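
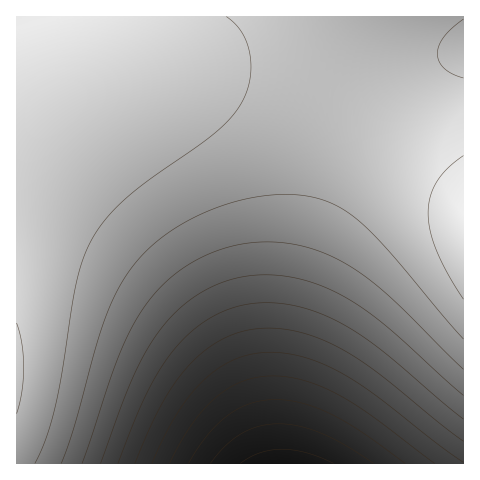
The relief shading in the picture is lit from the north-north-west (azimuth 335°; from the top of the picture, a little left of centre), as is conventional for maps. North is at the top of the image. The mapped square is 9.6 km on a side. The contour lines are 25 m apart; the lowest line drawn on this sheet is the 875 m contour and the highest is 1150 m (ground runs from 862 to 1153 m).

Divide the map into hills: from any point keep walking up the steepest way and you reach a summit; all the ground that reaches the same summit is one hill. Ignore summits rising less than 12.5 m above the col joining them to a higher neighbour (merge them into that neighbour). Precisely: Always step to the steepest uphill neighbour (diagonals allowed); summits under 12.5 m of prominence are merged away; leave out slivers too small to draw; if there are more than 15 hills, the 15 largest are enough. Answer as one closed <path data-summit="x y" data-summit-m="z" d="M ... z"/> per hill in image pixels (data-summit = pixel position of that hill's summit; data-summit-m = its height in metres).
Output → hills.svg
<path data-summit="17 372" data-summit-m="1153" d="M463 16l-447 1 1 447 265-1 0-63 7-57 16-72 25-71 28-57 18-30 16-18 29-25 43-18z"/><path data-summit="463 234" data-summit-m="1142" d="M463 52l-21 7-21 11-29 25-27 36-32 61-22 59-20 79-9 70-1 61 2 3 181-1z"/>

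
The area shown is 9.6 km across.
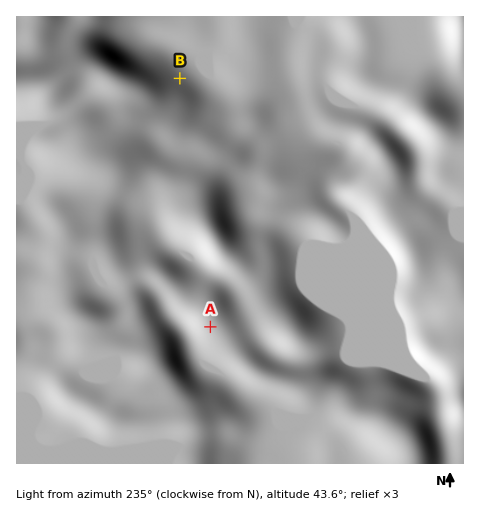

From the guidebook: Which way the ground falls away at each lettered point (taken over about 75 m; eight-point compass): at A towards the S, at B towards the NE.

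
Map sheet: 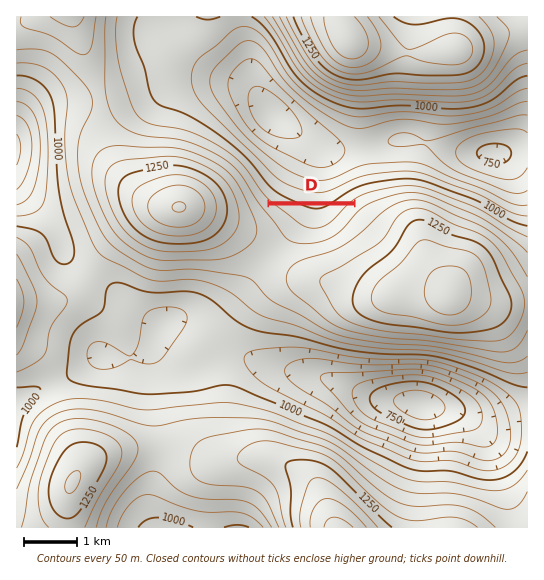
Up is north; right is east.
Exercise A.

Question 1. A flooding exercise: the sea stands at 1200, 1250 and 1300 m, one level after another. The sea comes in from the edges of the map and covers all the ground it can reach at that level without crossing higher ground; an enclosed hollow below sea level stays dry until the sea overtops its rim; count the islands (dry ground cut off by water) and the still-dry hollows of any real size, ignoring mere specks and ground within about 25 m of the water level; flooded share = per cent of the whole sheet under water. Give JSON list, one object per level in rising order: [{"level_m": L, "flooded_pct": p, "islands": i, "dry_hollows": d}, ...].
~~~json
[{"level_m": 1200, "flooded_pct": 79, "islands": 2, "dry_hollows": 0}, {"level_m": 1250, "flooded_pct": 86, "islands": 3, "dry_hollows": 0}, {"level_m": 1300, "flooded_pct": 92, "islands": 2, "dry_hollows": 0}]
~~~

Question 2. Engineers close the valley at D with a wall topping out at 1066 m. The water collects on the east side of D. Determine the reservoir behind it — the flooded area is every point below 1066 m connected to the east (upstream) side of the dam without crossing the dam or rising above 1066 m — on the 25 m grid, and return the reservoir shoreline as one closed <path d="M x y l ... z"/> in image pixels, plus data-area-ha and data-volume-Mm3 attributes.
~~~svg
<path d="M350 205l-79 0 0 1 2 2 1 0 8 8 1 0 12 12 2 0 2 3 3 1 3 0 1 1 13 0 14-6 15-17 0-1 3-3-1-1z" data-area-ha="51" data-volume-Mm3="15.03"/>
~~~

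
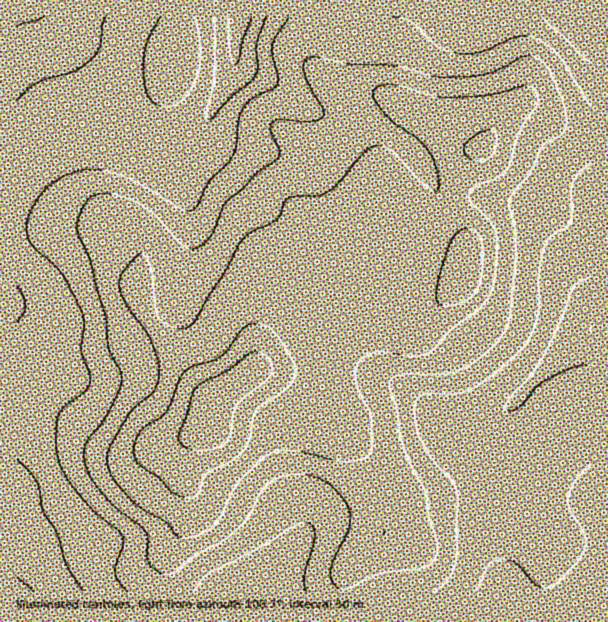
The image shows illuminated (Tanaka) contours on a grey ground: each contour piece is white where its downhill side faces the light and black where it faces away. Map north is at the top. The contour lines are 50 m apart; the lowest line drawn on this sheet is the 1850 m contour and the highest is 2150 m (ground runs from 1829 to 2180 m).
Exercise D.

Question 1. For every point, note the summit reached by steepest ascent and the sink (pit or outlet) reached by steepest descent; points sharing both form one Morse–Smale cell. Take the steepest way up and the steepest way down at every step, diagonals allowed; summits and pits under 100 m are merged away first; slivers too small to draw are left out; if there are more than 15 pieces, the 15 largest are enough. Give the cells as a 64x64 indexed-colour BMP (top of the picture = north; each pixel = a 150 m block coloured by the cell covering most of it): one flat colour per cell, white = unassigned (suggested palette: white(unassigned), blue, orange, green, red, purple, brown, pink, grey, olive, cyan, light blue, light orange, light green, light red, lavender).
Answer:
<image width="64" height="64" href="data:image/bmp;base64,Qk12CAAAAAAAAHYAAAAoAAAAQAAAAEAAAAABAAQAAAAAAAAIAAATCwAAEwsAABAAAAAAAAAA////ALR3HwAOf/8ALKAsACgn1gC9Z5QAS1aMAMJ34wB/f38AIr28AM++FwDox64AeLv/AIrfmACWmP8A1bDFADMzMzMzMzMzMRERERERERERESIiIiIiIiIiIiIiIiIiMzMzMzMzMzMxEREREREREREREiIiIiIiIiIiIiIiIiIzMzMzMzMzMzERERERERERERESIiIiIiIiIiIiIiIiIjMzMzMzMzMzMREREREREREREREiIiIiIiIiIiIiIiIiMzMzMzMzMzMxERERERERERERERIiIiIiIiIiIiIiIiIzMzMzMzMzMzMRERERERERERERESIiIiIiIiIiIiIiIjMzMzMzMzMzMxEREREREREREREREiIiIiIiIiIiIiIiMzMzMzMzMzMzMRERERERERERERESIiIiIiIiIiIiIiIzMzMzMzMzMzMxERERERERERERERIiIiIiIiIiIiIiIjMzMzMzMzMzMzERERERERERERERESIiIiIiIiIiIiIiMzMzMzMzMzMzMRERERERERERERERIiIiIiIiIiIiIiIzMzMzMzMzMzMxERERERERERERERIiIiIiIiIiIiIiIjMzMzMzMzMzMzEREREREREREREREiIiIiIiIiIiIiIiMzMzMzMzMzMzMREREREREREREREiIiIiIiIiIiIiIiIzMzMzMzMzMzMxERERERERERERESIiIiIiIiIiIiIiIjMzMzMzMzMzMzERERERERERERESIiIiIiIiIiIiIiIiMzMzMzMzMzMzMREREREREREREiIiIiIiIiIiIiIiIiIzMzMzMzMzMzMzERERERERERIiIiIiIiIiIiIiIiIiIjMzMzMzMzMzMzMzERERERESIiIiIiIiIiIiIiIiIiIiMzMzMzMzMzMzMzMREREREiIiIiIiIiIiIiIiIiIiIiIzMzMzMzMzMzMzMxEREREiIiIiIiIiIiIiIiIiIiIiIjMzMzMzMzMzMzMzERERESIiIiIiIiIiIiIiIiIiIiIiMzMzMzMzMzMzMzERERESIiIiIiIiIiIiIiIiIiIiIiIzMzMzMzMzMzMzERERESIiIiIiIiIiIiIiIiIiIiIiIjMzMzMzMzMzMzERERESIiIiIiIiIiIiIiIiIiIiIiIiMzMzMzMzMzMzMRERERERESIiIiIiIiIiIiIiIiIiIiIzMzMzMzMzMzMREREREREREiIiIiIiIiIiIiIiIiIiIjMzMzMzMzMzMRERERERERERIiIiIiIiIiIiIiIiIiIiMzMzMzMzMzMREREREREREREiIiIiIiIiIiIiIiIiIiIzMzMzMzMzMRERERERERERERERIiIiIiIiIiIiIiIiIjMzMzMzMzMxERERERERERERERERERESIiIiIiIiIiIiMzMzMzMzMxEREREREREREREREREREREiIiIiIiIiIiIzMzMzMzMzERERERERERERERERERERERIiIiIiIiIiIjMzMzMzMzERERERERERERERERERERERESIiIiIiIiIiMzMzMzMzMREREREREREREREREREREREREiIiIiIiIiIzMzMzMzMzERERERERERERERERERERERERIiIiIiIiIjMzMzMzMzMREREREREREREREREREREREREiIiIiIiIiMzMzMzMzMxERERERERERERERERERERERESIiIiIiIiIzMzMzMzMzERERERERERERERERERERERERIiIiIiIiIjMzMzMzMzEREREREREREREREREREREREREiIiIiIiIiERERERERERERERERERERERERERERERERESIiIiIiIiIRERERERERERERERERERERERERERERERESIiIiIiIiIhERERERERERERERERERERERERERERERERIiIiIiIiIiEREREREREREREREREREREREREREREREREiIiIiIiIiIRERERERERERERERERERERERERERERERESIiIiIiIiIhERERERERERERERERERERERERERERERERIiIiIiIiIiEREREREREREREREREREREREREREREREREiIiIiIiIiIRERERERERERERERERERERERERERERERERIiIiIiIiIhEREREREREREREREREREREREREREREREREiIiIiIiIiEREREREREREREREREREREREREREREREREUQiIiIiIiIREREREREREREREREREREREREREREREREUREIiIiIiIhEREREREREREREREREREREREREREREREUREQiIiIkREERERERERERERERERERERERERERERERFEREREIiIkREQRERERERERERERERERERERERERERERFERERERCIkRERBERERERERERERERERERERERERERERREREREREREREREERERERERERERERERERERERERERREREREREREREREREQRERERERERERERERERERERERRERERERERERERERERERBERERERERERERERERERERERREREREREREREREREREREERERERERERERERERERERERFEREREREREREREREREREQREREREREREREREREREREREURERERERERERERERERERBERERERERERERERERERERERREREREREREREREREREREEREREREREREREREREREREREUREREREREREREREREREQRERERERERERERERERERERERRERERERERERERERERERBERERERERERERERERERERERFERERERERERERERERERE"/>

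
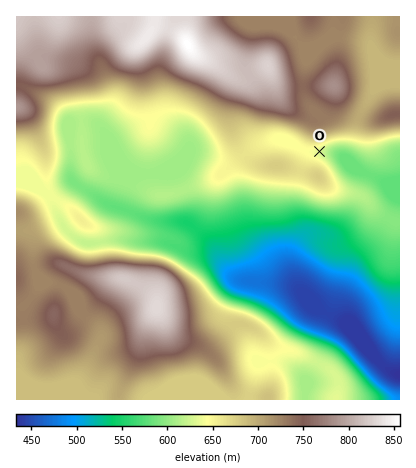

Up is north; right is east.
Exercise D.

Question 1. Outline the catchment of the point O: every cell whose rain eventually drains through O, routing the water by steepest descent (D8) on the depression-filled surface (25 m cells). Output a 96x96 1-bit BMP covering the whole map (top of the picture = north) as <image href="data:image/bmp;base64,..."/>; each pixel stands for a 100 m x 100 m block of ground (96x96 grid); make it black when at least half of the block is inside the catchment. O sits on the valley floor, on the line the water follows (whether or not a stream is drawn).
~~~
<image width="96" height="96" href="data:image/bmp;base64,Qk2+BAAAAAAAAD4AAAAoAAAAYAAAAGAAAAABAAEAAAAAAIAEAAATCwAAEwsAAAIAAAAAAAAA////AAAAAAAAAAAAAAAAAAAAAAAAAAAAAAAAAAAAAAAAAAAAAAAAAAAAAAAAAAAAAAAAAAAAAAAAAAAAAAAAAAAAAAAAAAAAAAAAAAAAAAAAAAAAAAAAAAAAAAAAAAAAAAAAAAAAAAAAAAAAAAAAAAAAAAAAAAAAAAAAAAAAAAAAAAAAAAAAAAAAAAAAAAAAAAAAAAAAAAAAAAAAAAAAAAAAAAAAAAAAAAAAAAAAAAAAAAAAAAAAAAAAAAAAAAAAAAAAAAAAAAAAAAAAAAAAAAAAAAAAAAAAAAAAAAAAAAAAAAAAAAAAAAAAAAAAAAAAAAAAAAAAAAAAAAAAAAAAAAAAAAAAAAAAAAAAAAAAAAAAAAAAAAAAAAAAAAAAAAAAAAAAAAAAAAAAAAAAAAAAAAAAAAAAAAAAAAAAAAAAAAAAAAAAAAAAAAAAAAAAAAAAAAAAAAAAAAAAAAAAAAAAAAAAAAAAAAAAAAAAAAAAAAAAAAAAAAAAAAAAAAAAAAAAAAAAAAAAAAAAAAAAAAAAAAAAAAAAAAAAAAAAAAAAAAAAAAAAAAAAAAAAAAAAAAAAAAAAAAAAAAAAAAAAAAAAAAAAAAAAAAAAAAAAAAAAAAAAAAAAAAAAAAAAAAAAAAAAAAAAAAAAAAAAAAAAAAAAAAAAAAAAAAAAAAAAAAAAAAAAAAAAAAAAAAAAAAAAAAAAAAAAAAAAAAAAAAAAAAAAAAAAAAAAAAAAAAAAAAAAAAAAAAAAAAAAAAAAAAAAAAAAAAAAAAAAAAAAAAAAAAAAAAAAAAAAAAAAAAAAAAAAAAAAAAAAAAAAAAAAAAAAAAAAAAAAAAAAAAAAAAAAAAAAAAAAAAAAAAAAAAAAAAAAAAAAAAAAAAAAAAAAAAAAAAAAAAAAAAAAAAAAAAAAAAAAAAAAAAAAAAAAAAAAAAAAAAAAAAAAAAAAAPgAAAAAAAAAAAAAH/wAAAAAAAAAAAAAP/4AAAAAAAAAAAAAf/8AAAAAAAAAAAAA///wAAAAAAAAAAAB///gAAAAAAAAAAAB///gAAAAAAAAAAAB///gAAAAAAAAAAAD///gAAAAAAAAAAAD///gAAAAAAAAAAAD///gAAAAAAAAAAAD///gAAAAAAAAAAAD//+AAAAAAAAAAAAD//4AAAAAAAAAAAAD//gAAAAAAAAAAAAD//AAAAAAAAAAAAAD/+AAAAAAAAAAAAAD/8AAAAAAAAAAAAAD/4AAAAAAAAAAAAAD/4AAAAAAAAAAAAAD/4AAAAAAAAAAAAAD/wAAAAAAAAAAAAAAPwAAAAAAAAAAAAAAHwAAAAAAAAAAAAAADgAAAAAAAAAAAAAAAAAAAAAAAAAAAAAAAAAAAAAAAAAAAAAAAAAAAAAAAAAAAAAAAAAAAAAAAAAAAAAAAAAAAAAAAAAAAAAAAAAAAAAAAAAAAAAAAAAAAAAAAAAAAAAAAAAAAAAAAAAAAAAAAAAAAAAAAAAAAAAAAAAAAAAAAAAAAAAAAAAAAAAAAAAAAAAAAAAAAAAAAAAAAAAAAAAAAAA="/>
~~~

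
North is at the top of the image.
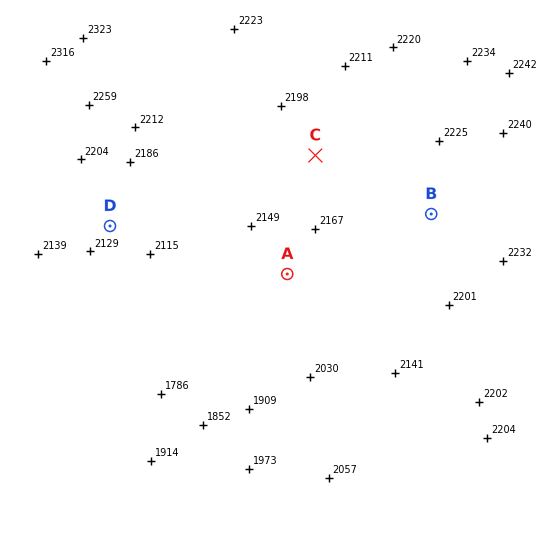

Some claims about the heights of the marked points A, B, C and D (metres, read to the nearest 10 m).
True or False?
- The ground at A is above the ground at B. False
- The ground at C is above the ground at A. True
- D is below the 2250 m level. True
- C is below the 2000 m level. False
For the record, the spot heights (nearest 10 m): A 2120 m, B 2210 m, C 2190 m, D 2140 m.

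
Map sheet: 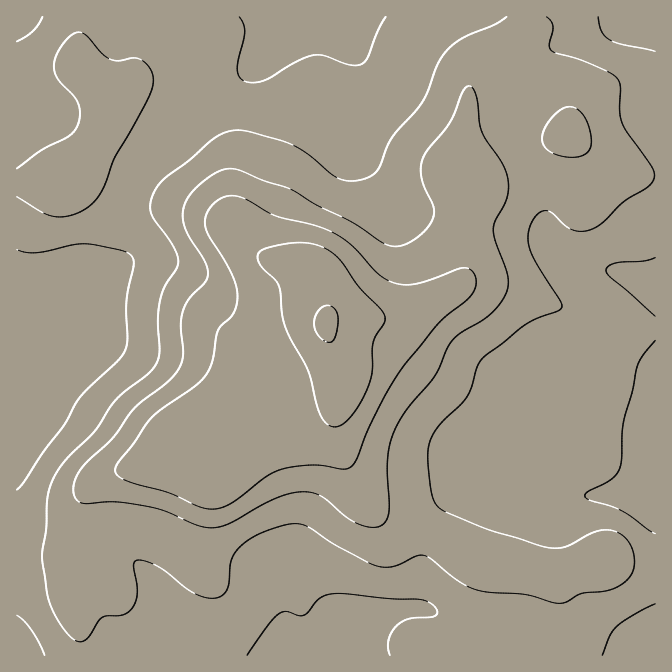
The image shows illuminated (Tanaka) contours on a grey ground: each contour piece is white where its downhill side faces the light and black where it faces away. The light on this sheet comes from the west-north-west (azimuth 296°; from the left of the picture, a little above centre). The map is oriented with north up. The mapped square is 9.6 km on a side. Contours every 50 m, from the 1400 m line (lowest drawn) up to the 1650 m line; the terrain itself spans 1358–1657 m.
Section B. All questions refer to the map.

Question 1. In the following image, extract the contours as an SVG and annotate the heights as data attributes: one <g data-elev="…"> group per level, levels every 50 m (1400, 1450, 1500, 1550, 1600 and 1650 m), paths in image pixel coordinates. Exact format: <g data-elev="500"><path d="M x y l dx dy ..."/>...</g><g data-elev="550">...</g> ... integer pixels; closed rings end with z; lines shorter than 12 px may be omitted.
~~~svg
<g data-elev="1400"><path d="M247 655l21-30 10-11 9-3 11 5 6-1 4-3 9-12 10-5 15-1 48 5 28 0 9 2 6 4 4 7-2 4-27 3-6 3-7 5-7 13 0 8 2 7"/><path d="M602 655l7-18 7-10 17-12 22-11"/><path d="M17 615l7 5 8 11 13 24"/><path d="M655 534l-33-23-12-5-21-6-3-2-1-3 2-3 23-12 9-10 2-10 2-37 10-33 4-22 5-11 13-16"/><path d="M655 316l-45-39-4-7 3-4 6-3 29-2 11-3"/><path d="M17 249l8 3 12 1 38-9 15 0 36 8 6 5 2 6-7 35 0 42-3 12-7 10-38 36-15 27-21 27-19 31-7 7"/><path d="M655 51l-33-7-12-4-8-8-4-15"/><path d="M42 17l-8 13-17 11"/><path d="M386 17l-9 15-9 25-6 7-5 1-7 0-25-9-11-1-18 7-29 17-15 4-10-3-5-8 1-10 7-30-2-9-4-6"/></g><g data-elev="1450"><path d="M17 197l27 16 13 4 18-3 10-5 7-6 10-13 13-33 17-28 18-36 3-15-4-12-5-5-7-3-19 3-10-3-8-6-13-16-5-3-5-1-7 4-6 7-7 10-3 9 0 6 5 12 14 15 5 8 2 10-2 12-4 7-6 4-26 14-25 18"/><path d="M506 17l-13 8-31 13-16 14-9 13-14 35-7 10-24 27-5 10-8 21-10 9-15 4-14-2-10-6-23-20-15-8-40-13-15-2-12 2-11 7-25 21-24 18-8 9-6 13 0 12 4 8 19 27 3 8 1 7-2 8-11 17-5 13-2 18 2 30-2 12-9 13-32 26-23 33-30 30-11 16-5 17-2 33-4 27 5 37 3 13 7 13 8 13 9 8 5 3 5-1 5-4 13-19 5-2 17-1 8-6 4-7 1-8-3-27 1-6 9 0 13 5 29 22 11 7 12 3 8 0 6-3 4-5 2-6 2-24 9-13 9-7 11-7 18-6 14-3 8 0 8 3 28 18 41 21 8 1 9-1 21-10 9-1 8 4 26 22 16 8 14 3 39 3 28 8 10-1 17-9 30-4 10-5 8-7 4-12-1-13-6-12-10-8-8-2-9 0-10 4-25 13-10 1-11-1-56-17-44-19-9-8-5-16-2-32 3-17 9-14 27-27 13-36 6-6 39-30 12-7 22-7 3-4-2-7-23-35-7-17-2-8 1-8 6-15 7-6 7 0 21 18 10 2 9-1 13-7 23-22 23-14 6-9 0-5-2-6-25-35-5-10-2-12 0-23-2-7-7-7-17-8-42-14-3-6 4-20-3-5-3-3"/></g><g data-elev="1500"><path d="M203 527l11 1 11-3 49-26 14-5 14-2 10 1 10 4 25 20 15 8 15 2 5-2 4-5 3-13-2-34 1-18 3-15 6-15 11-18 27-32 12-27 5-7 8-8 22-12 10-8 10-13 6-13-1-14-11-31-3-12 2-8 12-25 2-9-1-10-6-15-20-31-3-10-2-24-6-11-4 0-3 3-14 32-27 35-2 10 0 10 3 10 9 18 1 10-4 8-6 9-9 7-10 5-10 2-10-2-31-21-37-18-25-15-28-9-29-12-10 0-11 5-17 13-10 11-4 14 1 13 5 12 16 25 3 11-3 9-16 16-6 14-2 15 2 26-2 10-10 15-35 29-24 31-28 27-8 13-3 12 3 8 6 5 33-1 34 5 16 4z"/><path d="M565 157l10 0 8-2 6-4 2-6 0-12-5-13-6-9-8-4-8 1-10 7-9 12-3 10 1 6 5 7 7 4z"/></g><g data-elev="1550"><path d="M206 508l11 1 12-4 36-28 17-8 28-4 14 1 20 3 8-3 5-7 10-27 11-24 22-37 38-48 29-23 5-7 4-11-3-10-5-3-6-1-44 15-11 2-12-2-15-8-29-30-11-8-12-7-16-5-37-9-26-15-10-5-12 0-12 6-8 11-2 7 0 7 4 8 16 27 9 18 3 15-2 15-4 7-13 13-5 30-7 15-12 12-32 21-10 9-20 28-13 17-4 8 2 5 8 5 44 13z"/></g><g data-elev="1600"><path d="M334 427l6-1 8-7 9-10 8-16 7-20 1-31 12-20 0-7-5-7-22-22-18-26-13-11-13-5-14-1-15 1-20 4-7 5 1 9 4 6 11 10 4 7 3 8 1 22 4 13 22 42 12 45 6 8z"/></g><g data-elev="1650"><path d="M326 342l4 0 4-2 2-7 2-11-2-12-8-5-4 1-5 4-5 12 3 11z"/></g>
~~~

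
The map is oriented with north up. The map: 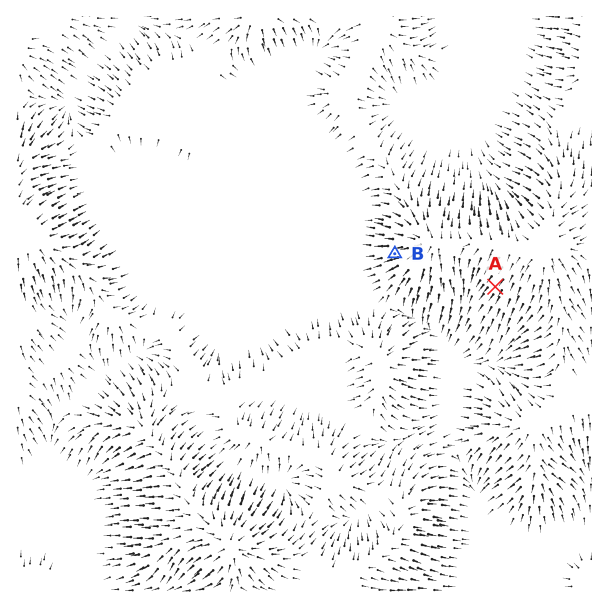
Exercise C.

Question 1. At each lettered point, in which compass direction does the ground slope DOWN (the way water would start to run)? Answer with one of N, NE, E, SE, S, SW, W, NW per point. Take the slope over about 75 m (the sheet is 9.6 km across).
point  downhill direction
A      SW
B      W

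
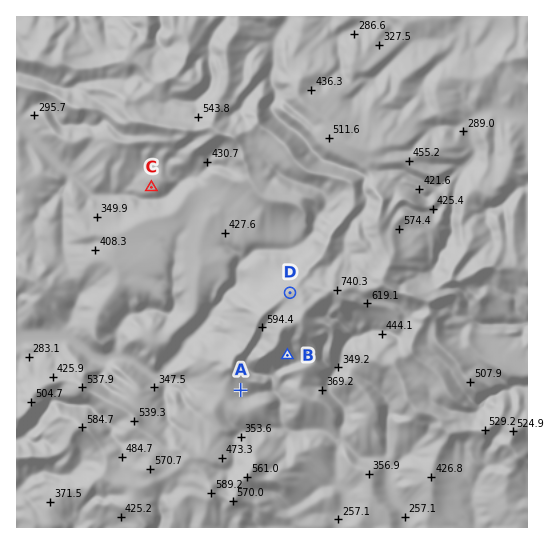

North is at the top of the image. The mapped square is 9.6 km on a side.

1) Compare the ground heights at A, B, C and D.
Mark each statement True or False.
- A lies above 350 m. True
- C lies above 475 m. False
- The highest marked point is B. False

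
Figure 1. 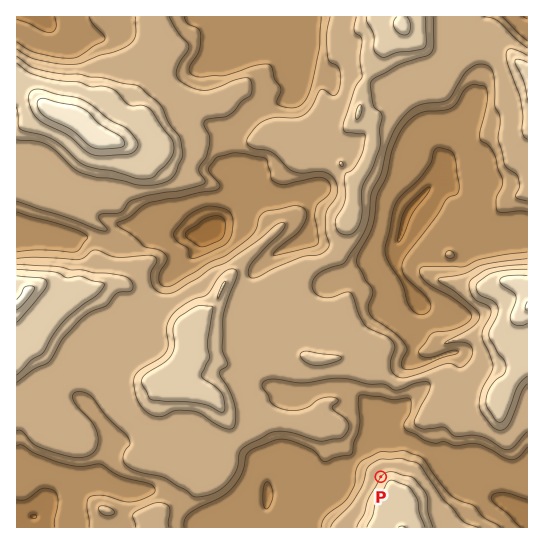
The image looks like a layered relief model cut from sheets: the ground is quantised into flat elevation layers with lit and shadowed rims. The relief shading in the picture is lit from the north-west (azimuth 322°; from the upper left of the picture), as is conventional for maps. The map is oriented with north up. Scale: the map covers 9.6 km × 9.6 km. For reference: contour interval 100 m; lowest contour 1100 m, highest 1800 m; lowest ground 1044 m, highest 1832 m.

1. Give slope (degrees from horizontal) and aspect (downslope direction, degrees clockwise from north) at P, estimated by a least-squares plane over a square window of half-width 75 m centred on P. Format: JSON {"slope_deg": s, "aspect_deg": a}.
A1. {"slope_deg": 32, "aspect_deg": 308}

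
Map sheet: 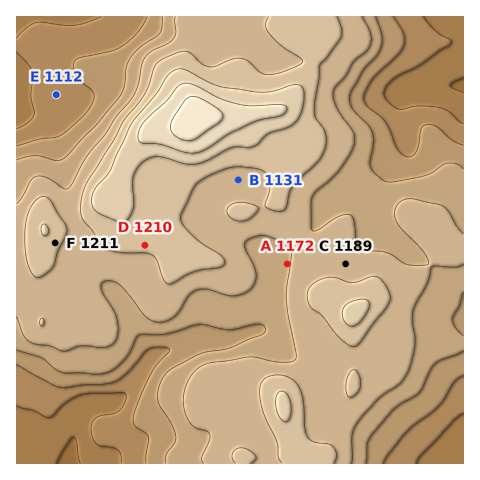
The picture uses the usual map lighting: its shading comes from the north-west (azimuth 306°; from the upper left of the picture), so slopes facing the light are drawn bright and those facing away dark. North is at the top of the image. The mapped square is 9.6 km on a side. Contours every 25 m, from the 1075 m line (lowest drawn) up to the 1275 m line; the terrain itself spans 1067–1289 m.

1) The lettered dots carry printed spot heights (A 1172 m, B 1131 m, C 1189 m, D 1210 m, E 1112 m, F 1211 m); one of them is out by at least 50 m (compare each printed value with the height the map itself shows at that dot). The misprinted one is B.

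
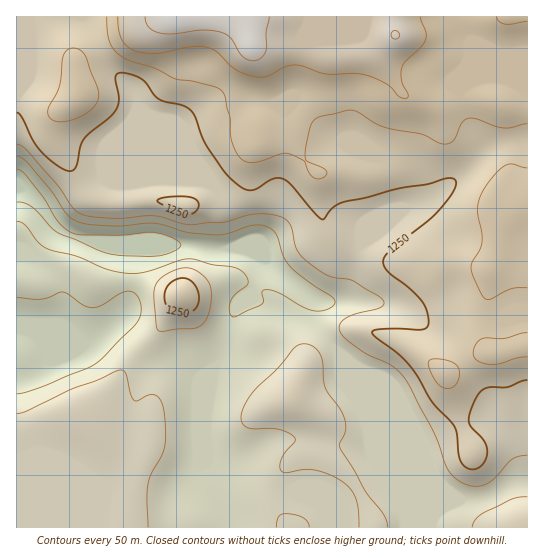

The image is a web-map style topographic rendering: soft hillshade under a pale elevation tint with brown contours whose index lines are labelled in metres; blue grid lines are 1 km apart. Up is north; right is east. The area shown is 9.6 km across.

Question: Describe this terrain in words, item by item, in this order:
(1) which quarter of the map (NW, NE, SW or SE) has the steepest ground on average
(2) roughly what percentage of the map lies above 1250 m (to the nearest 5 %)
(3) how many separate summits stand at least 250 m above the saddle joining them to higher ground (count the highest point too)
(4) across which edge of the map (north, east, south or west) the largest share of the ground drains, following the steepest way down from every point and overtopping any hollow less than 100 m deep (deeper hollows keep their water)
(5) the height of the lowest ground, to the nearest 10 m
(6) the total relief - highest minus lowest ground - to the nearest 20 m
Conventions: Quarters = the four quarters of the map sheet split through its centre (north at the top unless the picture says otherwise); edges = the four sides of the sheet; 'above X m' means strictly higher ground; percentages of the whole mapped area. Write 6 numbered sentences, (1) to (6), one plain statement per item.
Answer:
(1) Slopes are steepest in the north-west quarter.
(2) About 40 % of the map lies above 1250 m.
(3) Counting only tops that stand 250 m proud, the map has 1 summit.
(4) The largest share of the runoff leaves by the western edge.
(5) The lowest ground is at about 1080 m.
(6) Highest minus lowest: about 340 m of relief.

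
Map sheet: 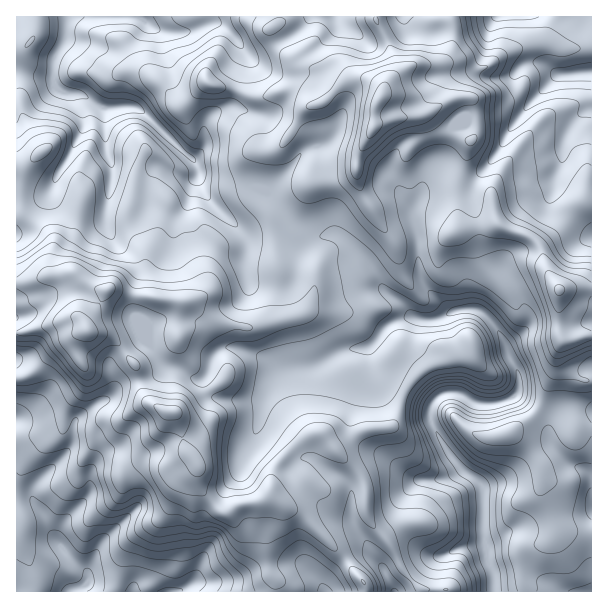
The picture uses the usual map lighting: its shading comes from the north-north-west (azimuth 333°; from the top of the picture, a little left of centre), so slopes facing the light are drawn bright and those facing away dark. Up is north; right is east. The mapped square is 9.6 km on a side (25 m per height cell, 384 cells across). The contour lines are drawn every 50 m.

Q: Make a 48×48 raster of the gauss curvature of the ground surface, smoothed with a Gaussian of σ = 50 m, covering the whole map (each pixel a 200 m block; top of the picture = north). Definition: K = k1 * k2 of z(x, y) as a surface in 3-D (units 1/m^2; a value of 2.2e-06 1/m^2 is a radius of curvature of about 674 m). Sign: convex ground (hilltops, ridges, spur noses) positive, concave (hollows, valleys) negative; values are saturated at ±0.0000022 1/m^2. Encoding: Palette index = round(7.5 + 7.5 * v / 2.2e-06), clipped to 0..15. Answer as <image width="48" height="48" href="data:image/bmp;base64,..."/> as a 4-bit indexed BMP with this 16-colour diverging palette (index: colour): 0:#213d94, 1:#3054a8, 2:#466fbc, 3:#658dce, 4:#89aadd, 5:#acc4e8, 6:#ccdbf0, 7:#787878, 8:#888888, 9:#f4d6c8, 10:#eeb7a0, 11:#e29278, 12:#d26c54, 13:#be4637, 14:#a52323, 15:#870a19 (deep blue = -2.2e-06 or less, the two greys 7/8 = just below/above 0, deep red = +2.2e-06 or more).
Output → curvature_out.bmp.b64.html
<image width="48" height="48" href="data:image/bmp;base64,Qk32BAAAAAAAAHYAAAAoAAAAMAAAADAAAAABAAQAAAAAAIAEAAATCwAAEwsAABAAAAAAAAAAlD0hAKhUMAC8b0YAzo1lAN2qiQDoxKwA8NvMAHh4eACIiIgAyNb0AKC37gB4kuIAVGzSADdGvgAjI6UAGQqHAIiHh6eHiIaYiIeIiXeajwVZWft4eIh3h3h3iJd3h3mIeYeIh4iG+lZmh4hmlneIh3d3Z4d3d3d4d3ZmiIhgRqZ5ioiXeHeIiHd5Z3d3d3hrtod3iYiXh3eIaFGIioiIh4eKiYl2eYdo93d3eHiHd4hnioV3Z4eIh4hnaWd3m4aHZGiHdnd4d2ZoqZiGd3d4dod3eFZ1lWeVfXh4hnd4eHd5mHd3mId3Z3eId3a59meGJZV4h3eHiYiIh4h3qXh3eXeHiMemWJh2VoZ6d3iHeYhniKdqZ3iIh3iHeGm3SIeJd8qIh4h4aHd7U4aaV3iHhneJd3eHaYeMmJd1iHd3d3dodnV2Z3eIeHd4h3Z3d3iIeYiHd4eYeIiIeXeod2d2h4d4d3d4Z2Z3eIiIdnd3V4d3h3mpiHeImHd4ZoeIl4VXeHeIeKuGeHyHZZllioh3iIeHjIaFp6xlp2d3d3h3eHhMp/VneSZ3d4eHRhiWnI+Jdnd3d3d3iIYasNnZfCF4dneIZWm3eIZmV3eHd3d3iIc06VgkDOJodrh6iJOECYWIepeId3d3d3h0S7mf8LV3e4dYj7Zql4d3eqZ4d4h4h3d3NFOqsrdVd4hHd114hnd4h3eId3d3h3h3eHel13dVint6hXYmh3qHh4d4h3eIeHmHiGi4mIavhqNGi/Zoh3p3d2qHh3d3h3iVd0/1VSepeXZqiIeYiHZ3hmh3eId3h4R6eXpEi200d3h4qVWah3eHaId3eIh3eKd3h6OpaXlVd3d3VndxbGeoh3l3iHiId4d5dIeFd3ereHeId0/xaIh3mHl3eHh4d4eYWZVnh3evdmimuFimh4h4mHeIh4h3h3h4iYd3h3hWaFiVuXd0d4h4d4eIh4d4eHh2h4h3h2hpp7h2aIi3h4h3Z3h3eHd3eHmGh4d3mYRrtplpd4iHd3d3iHh3eHd3eHh3iahnhnlWh3ZWZoh3d3d4h3h3d3eHeHd3eJdopIhmd4d4d3eId3Z5d3d4d3eIiYiHd3d3WniHeGd3eId4iIhnWIh3d3iIeId3eHh4eYh3iXd3iIeHd4iFaIeIeZdmFYh3h3drh3eIiHd4iIeId3acd3eIeIdl6Jd3d3dYaIeHiId2eIaXd3lpiHd3Z4d42Lh3iHRpZ3h3iGnJSYiHiXaEiIh4h3hnBYeYmYZ2Z4d4eHnPRoaIyoaWl4h3mIiHe4qWd2v3aIiHd3aad2SL1oeHaIh4h3eJj4aGZneYqHd4d1V3Z3hnIpuId3eJdHd5hXdoh4hXaIqHd4d3d2h716pnl3eIebqKeoeId3h4h2eHd4iZiWmGZWc1wzdpZndneLh2d4n4NXd4h2aVd2p1eXdv9miIZ3h3Vcl5h2VWiZiIh1Z1uXh3iHdteneId3h3VZdZd3dLinaIiIeXd4h3iHdoZ3p3mHeIenWMR5kqZnh5iIiGiHd2d3eImJdkaIV3jTC2h2eJZmd4iHmWeHm5iXeXYojYd4mYiEeniEaph3eHeIeHdnd1qXiHiJWYl3aHTpl3iKeal4Z3eA=="/>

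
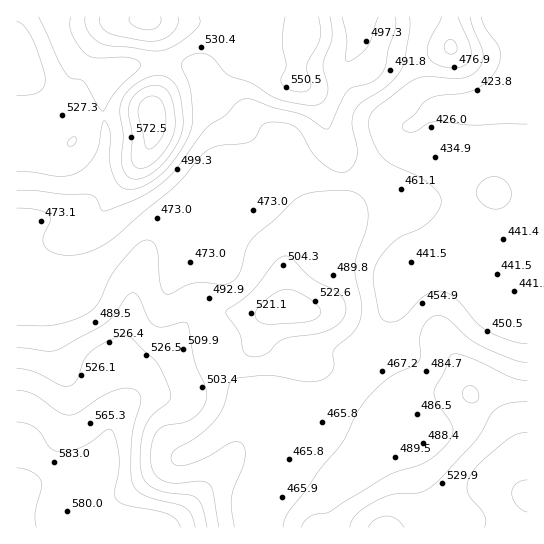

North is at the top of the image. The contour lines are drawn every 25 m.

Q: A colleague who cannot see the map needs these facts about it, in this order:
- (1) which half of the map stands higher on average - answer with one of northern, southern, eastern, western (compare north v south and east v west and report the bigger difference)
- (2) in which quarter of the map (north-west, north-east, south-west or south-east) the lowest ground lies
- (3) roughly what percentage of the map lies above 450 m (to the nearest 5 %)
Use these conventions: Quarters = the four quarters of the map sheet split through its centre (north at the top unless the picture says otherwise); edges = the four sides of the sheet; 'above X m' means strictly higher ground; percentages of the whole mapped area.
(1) The western half stands higher on average than the eastern half.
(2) The lowest ground is in the north-east quarter.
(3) Ground above 450 m makes up about 85 % of the sheet.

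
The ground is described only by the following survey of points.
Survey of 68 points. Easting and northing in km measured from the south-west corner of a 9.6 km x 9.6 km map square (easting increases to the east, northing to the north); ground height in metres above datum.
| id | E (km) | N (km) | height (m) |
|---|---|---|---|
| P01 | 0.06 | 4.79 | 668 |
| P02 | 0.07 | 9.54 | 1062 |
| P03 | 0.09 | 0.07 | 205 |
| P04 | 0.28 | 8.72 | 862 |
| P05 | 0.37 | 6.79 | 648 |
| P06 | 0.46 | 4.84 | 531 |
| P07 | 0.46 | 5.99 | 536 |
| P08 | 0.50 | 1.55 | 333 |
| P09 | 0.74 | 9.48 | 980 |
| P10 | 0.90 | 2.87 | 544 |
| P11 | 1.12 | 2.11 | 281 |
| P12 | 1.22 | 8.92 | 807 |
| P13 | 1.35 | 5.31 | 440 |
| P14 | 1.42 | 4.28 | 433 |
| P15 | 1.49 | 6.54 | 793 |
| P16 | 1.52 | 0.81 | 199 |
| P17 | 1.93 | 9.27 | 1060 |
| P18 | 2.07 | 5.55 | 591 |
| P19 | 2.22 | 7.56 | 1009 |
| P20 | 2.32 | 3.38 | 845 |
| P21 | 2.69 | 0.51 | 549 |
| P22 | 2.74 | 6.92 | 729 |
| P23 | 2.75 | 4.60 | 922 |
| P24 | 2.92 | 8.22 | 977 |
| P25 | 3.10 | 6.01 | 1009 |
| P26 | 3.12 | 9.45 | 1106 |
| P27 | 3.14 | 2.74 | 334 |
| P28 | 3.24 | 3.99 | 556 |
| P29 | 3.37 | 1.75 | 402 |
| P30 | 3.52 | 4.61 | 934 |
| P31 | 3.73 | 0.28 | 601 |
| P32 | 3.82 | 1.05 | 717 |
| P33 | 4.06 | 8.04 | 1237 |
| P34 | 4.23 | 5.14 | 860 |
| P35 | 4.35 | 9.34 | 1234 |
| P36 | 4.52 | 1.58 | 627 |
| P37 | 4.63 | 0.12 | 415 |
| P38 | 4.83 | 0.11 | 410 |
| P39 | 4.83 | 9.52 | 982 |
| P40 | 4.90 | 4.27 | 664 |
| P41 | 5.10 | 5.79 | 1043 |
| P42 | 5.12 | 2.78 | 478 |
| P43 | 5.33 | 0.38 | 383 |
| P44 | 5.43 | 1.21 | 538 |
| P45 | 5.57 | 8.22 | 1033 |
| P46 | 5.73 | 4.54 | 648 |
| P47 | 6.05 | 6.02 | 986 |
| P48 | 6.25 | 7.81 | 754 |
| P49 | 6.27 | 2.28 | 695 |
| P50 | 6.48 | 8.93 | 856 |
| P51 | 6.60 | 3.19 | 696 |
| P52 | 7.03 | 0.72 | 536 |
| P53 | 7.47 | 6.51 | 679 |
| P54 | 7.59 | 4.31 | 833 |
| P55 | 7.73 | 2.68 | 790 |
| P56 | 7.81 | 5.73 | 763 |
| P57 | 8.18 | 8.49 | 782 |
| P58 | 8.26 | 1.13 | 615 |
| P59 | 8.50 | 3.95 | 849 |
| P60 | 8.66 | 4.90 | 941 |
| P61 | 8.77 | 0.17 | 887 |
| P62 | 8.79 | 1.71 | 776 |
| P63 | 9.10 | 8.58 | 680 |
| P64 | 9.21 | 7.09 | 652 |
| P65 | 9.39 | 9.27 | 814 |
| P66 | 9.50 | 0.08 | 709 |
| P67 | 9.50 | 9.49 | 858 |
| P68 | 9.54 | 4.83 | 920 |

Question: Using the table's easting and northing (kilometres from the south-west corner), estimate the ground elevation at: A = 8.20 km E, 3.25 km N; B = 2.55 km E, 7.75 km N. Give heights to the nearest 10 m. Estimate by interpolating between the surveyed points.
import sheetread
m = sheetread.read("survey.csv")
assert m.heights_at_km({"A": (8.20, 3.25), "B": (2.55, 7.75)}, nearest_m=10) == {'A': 750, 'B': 960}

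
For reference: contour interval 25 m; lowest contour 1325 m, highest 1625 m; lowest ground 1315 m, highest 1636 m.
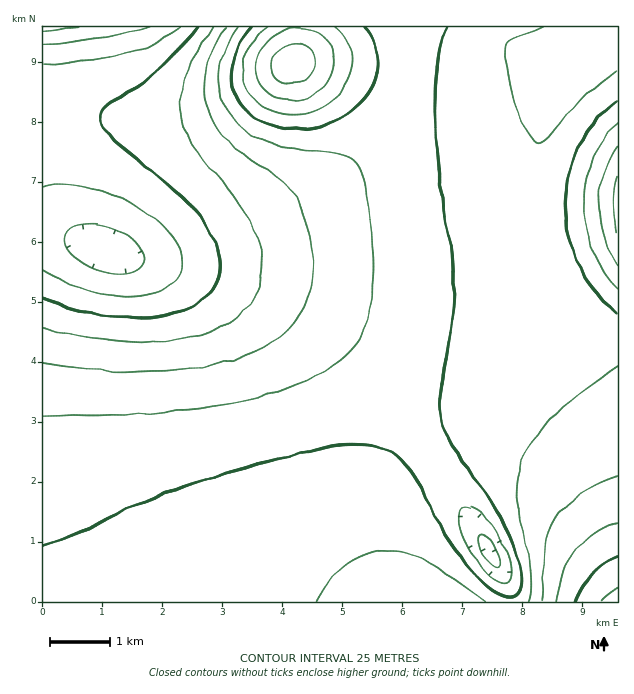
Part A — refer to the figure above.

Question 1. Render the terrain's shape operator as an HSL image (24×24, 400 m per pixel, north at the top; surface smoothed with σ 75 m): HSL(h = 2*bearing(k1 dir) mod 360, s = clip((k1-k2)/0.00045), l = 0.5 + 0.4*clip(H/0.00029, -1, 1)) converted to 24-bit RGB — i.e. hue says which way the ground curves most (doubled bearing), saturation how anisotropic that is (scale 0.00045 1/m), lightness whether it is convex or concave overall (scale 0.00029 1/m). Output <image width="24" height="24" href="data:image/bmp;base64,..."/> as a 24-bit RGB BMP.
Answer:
<image width="24" height="24" href="data:image/bmp;base64,Qk32BgAAAAAAADYAAAAoAAAAGAAAABgAAAABABgAAAAAAMAGAAATCwAAEwsAAAAAAAAAAAAAgnt8gnt/gnyBgX2Cf32Cfn2Cfn+CfoCCfoGCfoGCfoKDfoOCfoOCfoSCfYWCe4uBd5uAb8SFRNq9OABAs04yibBwd514epV+gX1/gn2BgX2CgH6Cf36Cfn6Cfn+DfoCDfoGDfoGDfoKDf4ODfoOCfoSBfYeAepF9c61zcN1pPgFDOAAnh9Zic69vc5l2dpJ2gX6BgX6CgH6Cf36Cfn6Dfn+Dfn+DfoCDfoCDf4GDf4GDf4KDf4OCfoWAfYp9fZh4i7tuw4soMwAzP9dwa8twb6JycpNzeI50gH+Bf3+Cf36Cfn6Dfn+Dfn+Dfn+DfoCDf4CDf4CDf4GDf4KCf4OBf4V/gIx8ipt2sKFehwheJRSpZ9OVbqx5cpV0dY1zeopzf3+Cf3+Dfn+Dfn+Efn+Efn+Efn+Efn+Ef3+Df4CDf4CDgIGCgIOBgYV/h4x8lo9ynEtkfSqbWqa4b62Kc5d6dY11eYl1fId1f4CDfoCEfoCEfn+Ffn+Ffn+Ffn+Ffn+Ffn6Ef3+EgH+DgICCgoKBhYV/ioV6j2xvk1ONYlyacZ+adpaCd4x6eYh4fIV3foV3foGFfoGFfoCGfoCGfX+GfX6GfX6Gfn6Gf36FgH6EgX+DgoCDg4CAhX99iHd4i2uAgWeNc3+PeY+Jeot/eod6fIV6fYN5f4N5foKGfYGHfYGHfYCIfX+IfX2Ifn2Hf32HgH2Ggn6Fg36EhH6ChH1/hnp8h3V+iHGHfHWIe4WIfIeCfIV9fYR8foN7foJ7f4J7fYOIfIOJfIGKfH+KfH2KfHyJf3yJgXyIg3yHhXyGhXyDhXyAhXt+hnh9hnaAhHeFfnyEfoODfoR/f4N9f4J9f4J8f4J8f4F8fIWKe4SLe4GMe36MenuLfXqKgXqJhHqIh3qHhnqDhnqAhXl9hnh8hXh9hHiAg3uCgX+BgIJ/gIJ+gIJ+gIJ9gIJ9f4F9f4J9eoiMeoWNeYGNeXyNe3iMgXeKhneJiHaFh3aAhnZ8hnd6hnd5hXd5hHh7g3p9gn1+gYB+goJ+goJ+gYJ9gYJ9gIJ9foN9eJuNeIuNeIeNd4CNdnaLf3SKiXKJiHB/h3B4h3F0h3NzhnZ0hXh2hXh3g3l5g3x7gn59goF9goJ9goJ9goJ9gYJ9gIN9eJ2CcbKTdYuEdYqJdH2HenCFhml+h2Vvh2Znh25ph3Rthnlxhnt0hXx2hH14g316gn98goB9g4F9g4J9g4J9goN9gYJ9e5N6crR9a66DcoZtbYJqanhsfFZhg1ROhmZWh3Nfh3tnhn9thoFyhYF2hIF4g4B6goB8goF9goF9g4J9g4J9g4J9g4N9goV9fq11cLJtZqVwhYBZgHBIa040blo6gXpPhYVeg4ZngoZugoZygYV2gYR4gYN7gYJ8gYJ9goJ+goF+goF+g4J+g4J+g4N9hpF6i7Zxfa1pbJpjhWJYg1RXfWFybnx7boNycIZwdYdzeId1eoZ3fIV4fIR6fYN7foJ9f4F+gYF/goF/goF+g4F+g4J+g4N+kZ54mbRvjadnfI9jh2l3hm2Gd3KIdH6KdYiKd4mHeYeBeYV7e4V4fIV2e4V2eYR4eoN7fYJ+f4F/gYB/goB/g4F+g4F+hIN+n6V2qrJuoKNliodihHSJfHWMdniNdn+Od4KNeYKJfH+Dgn55hoJxhIhse4lqdIdtcoVyeIN7fYF/gIB/gn9/g4B+hIF+hIJ+pqF2sKVuoo9li3NhfXiMeHiOd3yPd36Pd3uNe3aKiHOFimpvj3Nhkotbf5JYaY9bYotlbYZ2d4N+foCAgX9/g39/hIB+hYJ+oZN4sJNvpHxmkWNheXmPeXuQeH2Qd3qQd3SPgW2Qk2OPmlp3oVtWpYtVi6NSXJ1PU5VkX4x4bYaBeYGCgH6Bg39/hIB+hYF+lYd7r4Rypm1qmmNzeXqVeXuUeHuTdXWTdW2UfWGYklWhr1KgtWOCtIp2nrB2X61pT6OBU5WOY4eLcn6EfH2Cg3+AhH9/hYF/iYN+qHp3qXB7oWmId3afeneceXeadHKZcGebb1iheU2tmli6woDBxaa1vb2wjbaxXaGxT4SgW3eRbXaIeXmDg36ChX9/hoF/hoN/kn19qHeMpnKaeXGtgnWngHeid3ChbWKkYlOnWkuva165nY/BybzOz8TRqaLDbG24T1apWFyVaWqKeneEg36DhYCAiICCiICAh4SAkX6GonqhfGizkHOrinmkeG+lcV6palWkVlmfYICnhKmwrLutxrC0wpK6pGa4fFCpb1iVdGmLfXeFfI+Rd6O1dYXFkHbGrHq3kn+Kh4GB"/>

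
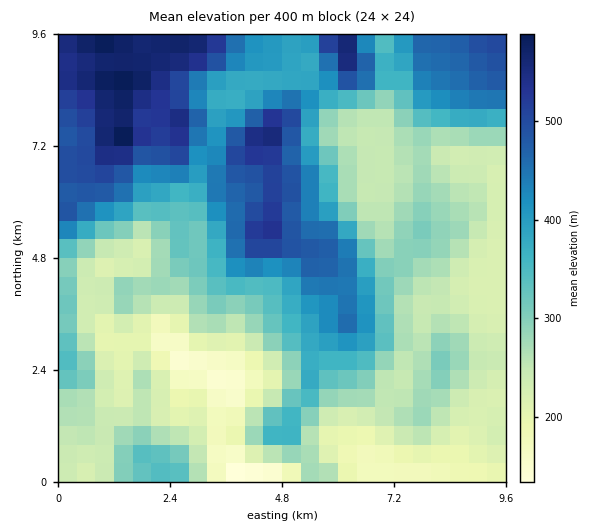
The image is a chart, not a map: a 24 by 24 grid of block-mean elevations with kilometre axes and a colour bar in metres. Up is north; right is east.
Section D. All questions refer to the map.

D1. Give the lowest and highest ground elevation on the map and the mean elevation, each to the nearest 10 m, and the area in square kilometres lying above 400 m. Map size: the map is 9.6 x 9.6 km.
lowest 130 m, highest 600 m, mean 340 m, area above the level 28.4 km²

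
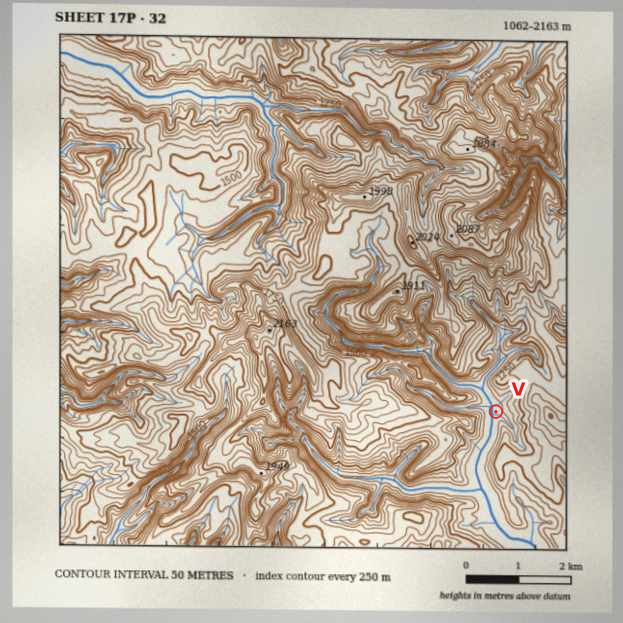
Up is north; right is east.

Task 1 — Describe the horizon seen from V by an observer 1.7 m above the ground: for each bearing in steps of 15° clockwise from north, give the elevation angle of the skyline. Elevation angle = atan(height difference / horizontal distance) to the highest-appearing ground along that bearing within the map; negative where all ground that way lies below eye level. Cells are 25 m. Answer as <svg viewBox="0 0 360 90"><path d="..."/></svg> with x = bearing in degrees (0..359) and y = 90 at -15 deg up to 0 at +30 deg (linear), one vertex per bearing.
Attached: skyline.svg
<svg viewBox="0 0 360 90"><path d="M0 24l15-3 15 5 15-2 15-7 15-7 15 4 15 3 15 8 15 11 15-7 15-2 15 9 15 14 15-7 15-16 15-18 15 0 15 15 15 2 15 2 15 0 15-5 15 4"/></svg>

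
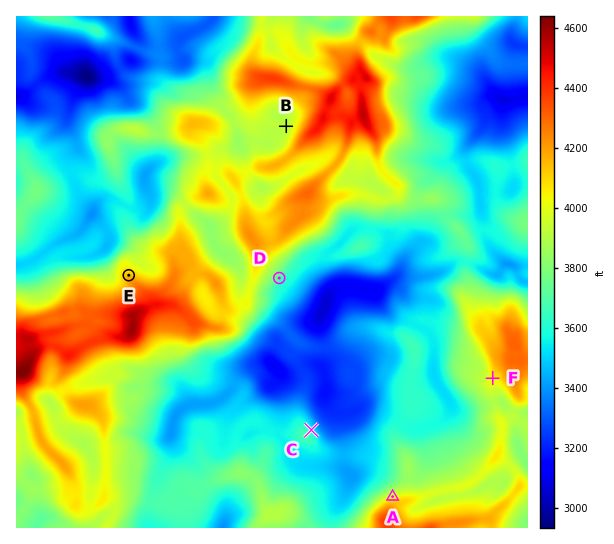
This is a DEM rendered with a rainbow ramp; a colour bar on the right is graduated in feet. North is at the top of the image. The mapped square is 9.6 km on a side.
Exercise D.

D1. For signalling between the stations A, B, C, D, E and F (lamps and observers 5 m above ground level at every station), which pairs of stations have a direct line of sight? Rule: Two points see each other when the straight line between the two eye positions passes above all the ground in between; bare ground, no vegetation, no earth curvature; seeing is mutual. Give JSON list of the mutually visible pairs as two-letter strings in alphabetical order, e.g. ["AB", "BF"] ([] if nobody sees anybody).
["AC", "AD", "AF", "CD", "CF", "DF"]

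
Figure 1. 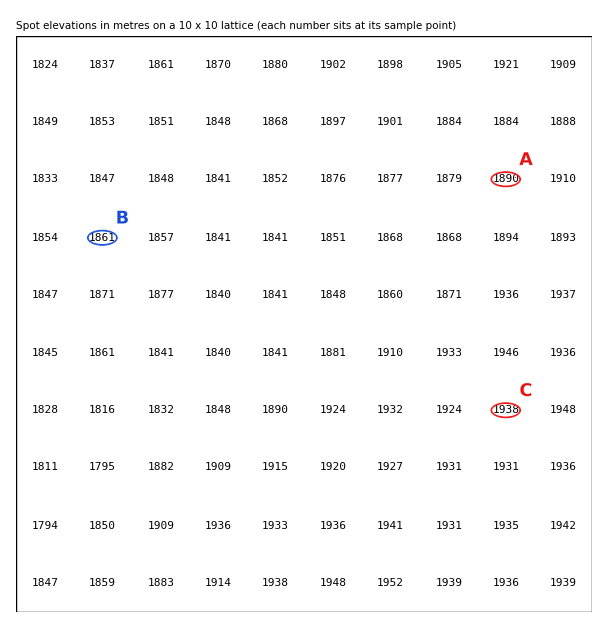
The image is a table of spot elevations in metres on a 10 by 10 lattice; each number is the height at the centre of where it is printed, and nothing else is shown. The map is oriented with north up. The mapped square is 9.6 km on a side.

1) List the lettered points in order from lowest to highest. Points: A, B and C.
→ B A C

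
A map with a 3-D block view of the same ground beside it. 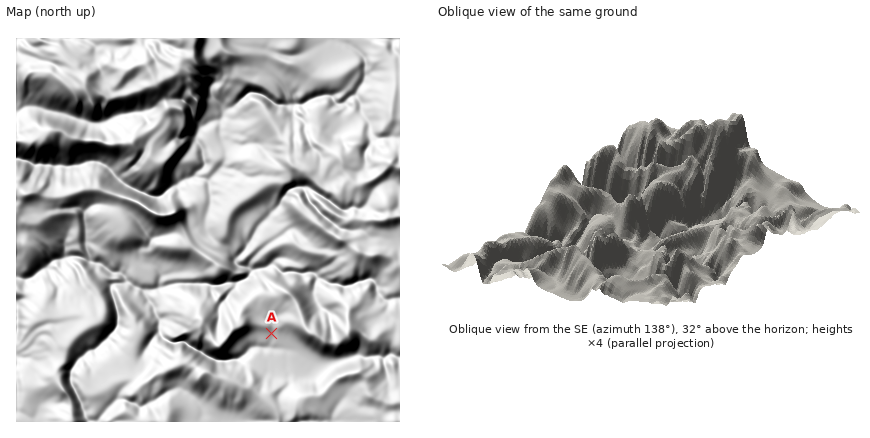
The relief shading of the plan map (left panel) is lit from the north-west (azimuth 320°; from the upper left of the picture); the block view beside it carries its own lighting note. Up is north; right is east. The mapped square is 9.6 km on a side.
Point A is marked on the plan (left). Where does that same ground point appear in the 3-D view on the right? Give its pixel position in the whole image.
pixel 634 275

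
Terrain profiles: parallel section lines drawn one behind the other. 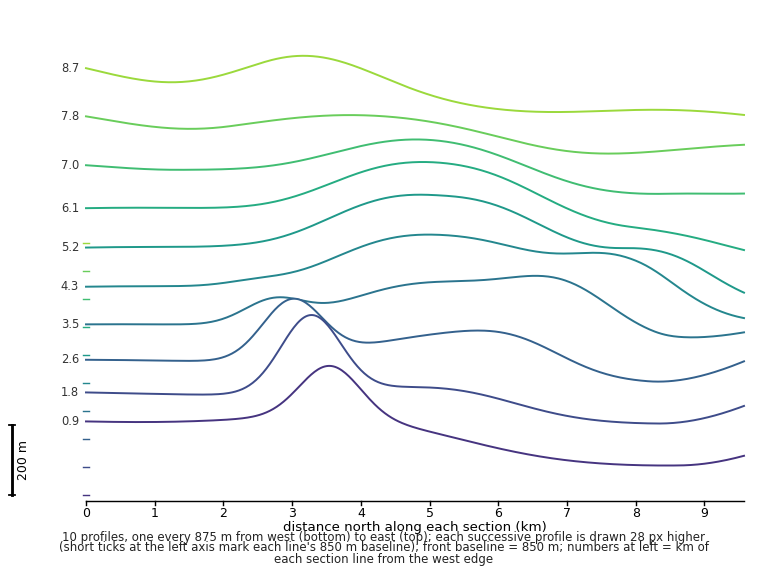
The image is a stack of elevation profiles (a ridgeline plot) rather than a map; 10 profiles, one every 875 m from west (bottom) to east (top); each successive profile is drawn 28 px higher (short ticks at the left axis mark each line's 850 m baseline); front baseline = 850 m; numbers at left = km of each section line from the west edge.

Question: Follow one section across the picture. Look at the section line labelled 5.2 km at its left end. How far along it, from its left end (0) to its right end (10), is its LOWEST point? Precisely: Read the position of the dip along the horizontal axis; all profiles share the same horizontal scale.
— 10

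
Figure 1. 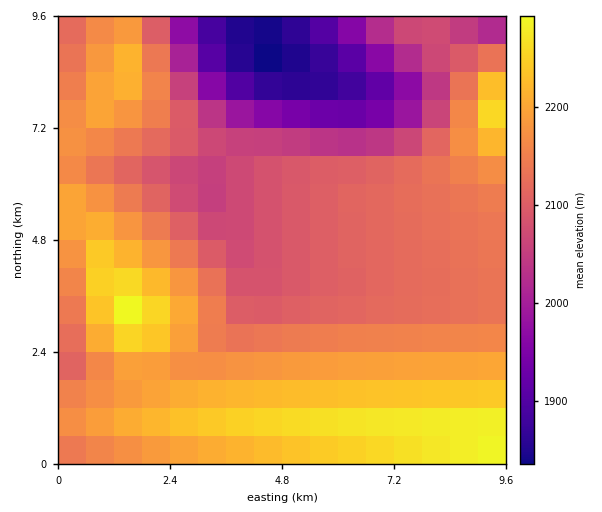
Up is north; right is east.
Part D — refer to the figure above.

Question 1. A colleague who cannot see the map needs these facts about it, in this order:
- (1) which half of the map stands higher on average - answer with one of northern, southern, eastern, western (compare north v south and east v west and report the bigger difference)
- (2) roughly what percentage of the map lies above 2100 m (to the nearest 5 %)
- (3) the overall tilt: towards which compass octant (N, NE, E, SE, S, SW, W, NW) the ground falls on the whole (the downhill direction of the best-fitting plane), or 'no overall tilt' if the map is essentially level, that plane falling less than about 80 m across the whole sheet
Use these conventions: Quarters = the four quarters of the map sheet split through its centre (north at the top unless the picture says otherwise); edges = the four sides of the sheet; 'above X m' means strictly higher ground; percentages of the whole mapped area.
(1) On average the southern half of the map is the higher ground.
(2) About 70 % of the map lies above 2100 m.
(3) The general tilt is down to the north (the land rises towards the south).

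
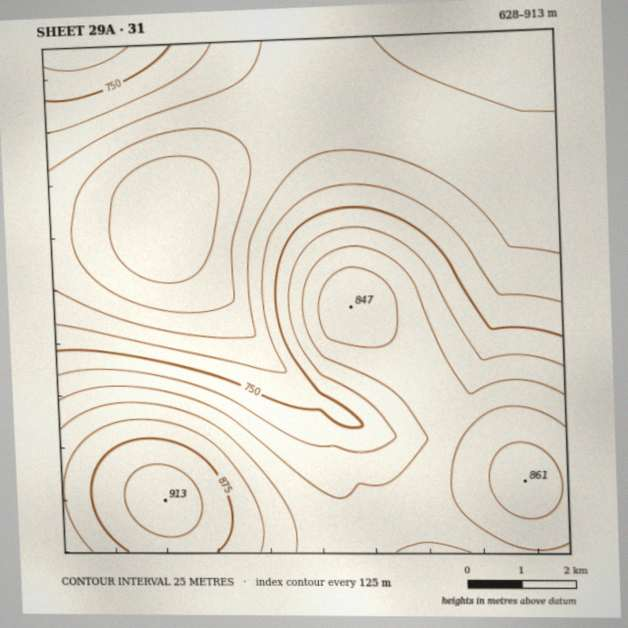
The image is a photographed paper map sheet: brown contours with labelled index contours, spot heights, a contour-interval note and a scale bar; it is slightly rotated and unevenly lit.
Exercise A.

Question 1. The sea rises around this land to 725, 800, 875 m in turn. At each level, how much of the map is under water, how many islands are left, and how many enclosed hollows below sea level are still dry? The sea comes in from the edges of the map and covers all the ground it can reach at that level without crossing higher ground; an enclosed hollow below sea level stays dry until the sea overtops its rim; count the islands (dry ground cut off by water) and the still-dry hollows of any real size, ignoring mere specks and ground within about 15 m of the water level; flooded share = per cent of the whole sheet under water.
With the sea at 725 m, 43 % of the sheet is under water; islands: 0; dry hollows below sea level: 0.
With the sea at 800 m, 68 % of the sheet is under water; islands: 0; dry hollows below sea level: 0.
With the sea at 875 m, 95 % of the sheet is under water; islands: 0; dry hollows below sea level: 0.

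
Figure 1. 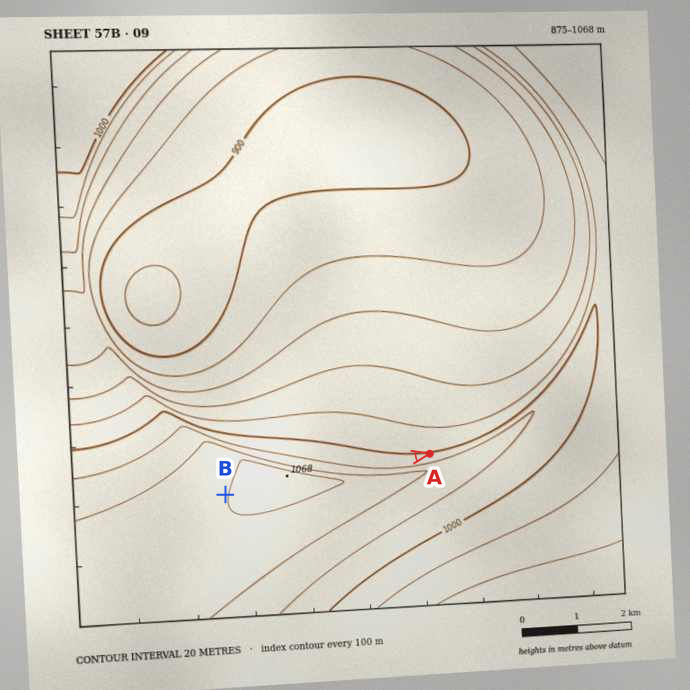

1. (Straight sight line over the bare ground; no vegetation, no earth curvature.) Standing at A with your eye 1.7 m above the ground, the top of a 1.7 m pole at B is out of sight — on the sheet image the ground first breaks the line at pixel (351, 469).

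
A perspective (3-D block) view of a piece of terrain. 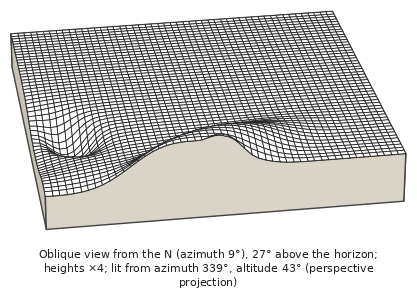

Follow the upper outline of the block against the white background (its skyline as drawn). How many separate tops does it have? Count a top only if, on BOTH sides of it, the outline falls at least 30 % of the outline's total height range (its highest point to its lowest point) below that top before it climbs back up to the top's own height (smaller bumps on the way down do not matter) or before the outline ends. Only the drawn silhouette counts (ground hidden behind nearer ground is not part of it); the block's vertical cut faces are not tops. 0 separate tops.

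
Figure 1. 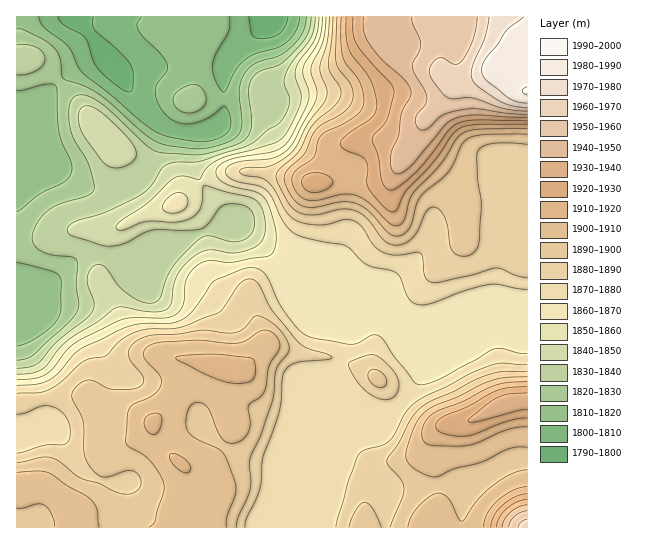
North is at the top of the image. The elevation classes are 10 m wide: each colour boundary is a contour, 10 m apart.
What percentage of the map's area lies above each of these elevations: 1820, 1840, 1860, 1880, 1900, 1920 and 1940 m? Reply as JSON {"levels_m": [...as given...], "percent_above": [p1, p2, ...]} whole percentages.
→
{"levels_m": [1820, 1840, 1860, 1880, 1900, 1920, 1940], "percent_above": [88, 78, 70, 48, 25, 11, 6]}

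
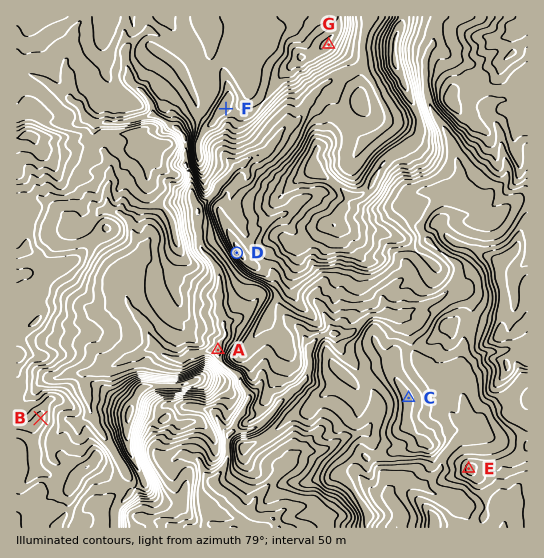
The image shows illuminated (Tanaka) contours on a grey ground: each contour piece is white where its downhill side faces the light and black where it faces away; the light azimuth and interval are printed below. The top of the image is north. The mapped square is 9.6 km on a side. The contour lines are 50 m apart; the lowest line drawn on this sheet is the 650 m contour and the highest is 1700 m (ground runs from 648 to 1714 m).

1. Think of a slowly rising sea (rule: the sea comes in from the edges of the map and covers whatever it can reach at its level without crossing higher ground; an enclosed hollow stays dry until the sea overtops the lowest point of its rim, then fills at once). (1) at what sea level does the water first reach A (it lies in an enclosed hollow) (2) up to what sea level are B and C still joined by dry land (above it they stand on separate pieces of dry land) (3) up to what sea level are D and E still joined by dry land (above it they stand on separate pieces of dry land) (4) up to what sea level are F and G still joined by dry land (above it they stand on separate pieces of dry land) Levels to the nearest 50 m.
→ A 900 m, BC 1150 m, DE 1200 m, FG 1550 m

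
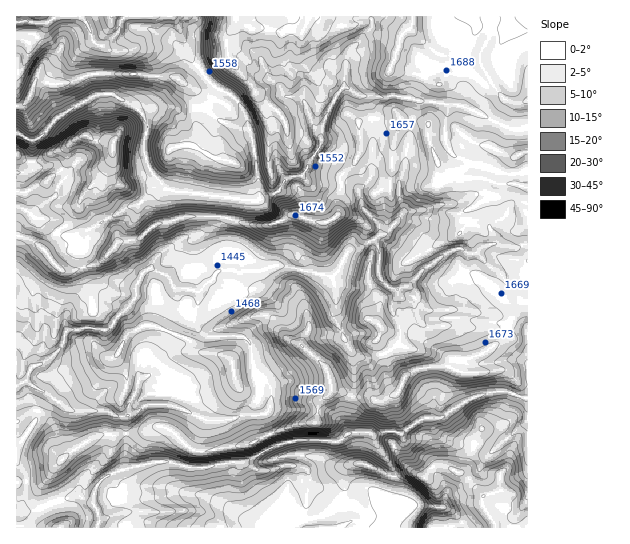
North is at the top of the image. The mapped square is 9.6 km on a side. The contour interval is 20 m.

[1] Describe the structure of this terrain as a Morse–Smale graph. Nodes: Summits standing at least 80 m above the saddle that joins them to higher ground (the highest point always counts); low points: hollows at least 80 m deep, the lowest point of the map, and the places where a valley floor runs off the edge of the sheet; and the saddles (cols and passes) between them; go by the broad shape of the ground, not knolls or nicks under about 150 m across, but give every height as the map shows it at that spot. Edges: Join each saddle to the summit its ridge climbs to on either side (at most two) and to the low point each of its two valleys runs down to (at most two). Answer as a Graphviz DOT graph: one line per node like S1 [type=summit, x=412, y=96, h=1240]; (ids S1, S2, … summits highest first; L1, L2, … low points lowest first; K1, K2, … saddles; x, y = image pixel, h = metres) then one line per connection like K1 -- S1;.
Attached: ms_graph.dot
graph terrain {
  S1 [type=summit, x=483, y=497, h=1760];
  S2 [type=summit, x=235, y=18, h=1735];
  S3 [type=summit, x=113, y=149, h=1669];
  L1 [type=low, x=17, y=386, h=1327];
  L2 [type=low, x=25, y=21, h=1356];
  L3 [type=low, x=17, y=133, h=1364];
  K1 [type=saddle, x=518, y=397, h=1578];
  K2 [type=saddle, x=218, y=217, h=1550];
  K3 [type=saddle, x=234, y=102, h=1546];
  K4 [type=saddle, x=203, y=73, h=1544];
  K5 [type=saddle, x=93, y=74, h=1527];
  K6 [type=saddle, x=59, y=230, h=1523];
  K7 [type=saddle, x=31, y=162, h=1497];
  K1 -- S1;
  K1 -- S2;
  K1 -- L1;
  K2 -- S1;
  K2 -- S2;
  K2 -- L1;
  K2 -- L3;
  K3 -- S1;
  K3 -- S2;
  K3 -- L1;
  K3 -- L3;
  K4 -- S1;
  K4 -- S2;
  K4 -- L1;
  K4 -- L2;
  K5 -- S1;
  K5 -- L2;
  K5 -- L3;
  K6 -- S1;
  K6 -- S3;
  K6 -- L3;
  K7 -- S1;
  K7 -- S3;
  K7 -- L3;
}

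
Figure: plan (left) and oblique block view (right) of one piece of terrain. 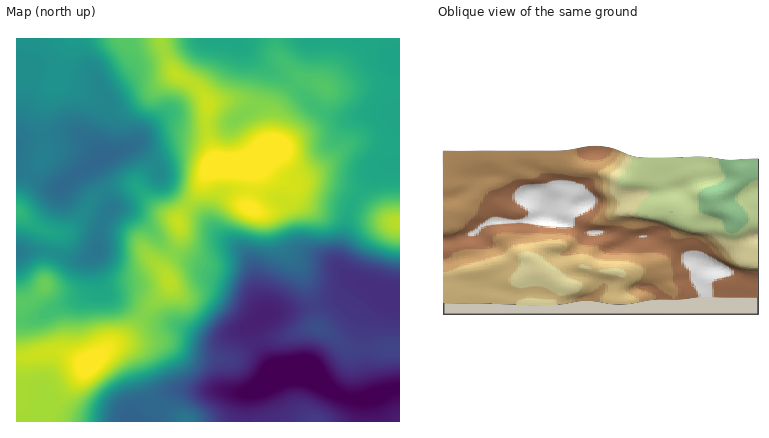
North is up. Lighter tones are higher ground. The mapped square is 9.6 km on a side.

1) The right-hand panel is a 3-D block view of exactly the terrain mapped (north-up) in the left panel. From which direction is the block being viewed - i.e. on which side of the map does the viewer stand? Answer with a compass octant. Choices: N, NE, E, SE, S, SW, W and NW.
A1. W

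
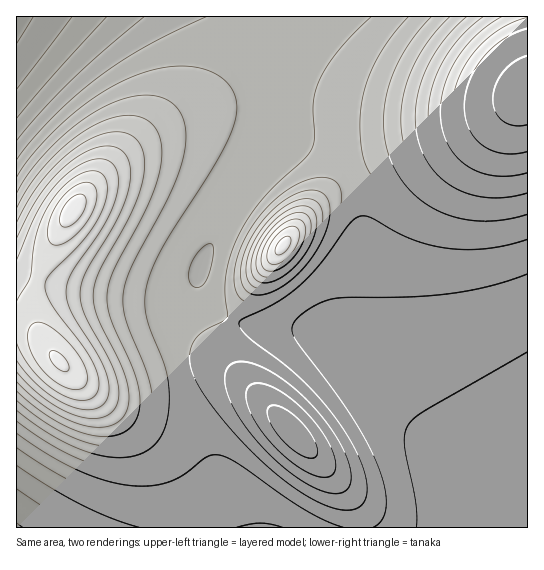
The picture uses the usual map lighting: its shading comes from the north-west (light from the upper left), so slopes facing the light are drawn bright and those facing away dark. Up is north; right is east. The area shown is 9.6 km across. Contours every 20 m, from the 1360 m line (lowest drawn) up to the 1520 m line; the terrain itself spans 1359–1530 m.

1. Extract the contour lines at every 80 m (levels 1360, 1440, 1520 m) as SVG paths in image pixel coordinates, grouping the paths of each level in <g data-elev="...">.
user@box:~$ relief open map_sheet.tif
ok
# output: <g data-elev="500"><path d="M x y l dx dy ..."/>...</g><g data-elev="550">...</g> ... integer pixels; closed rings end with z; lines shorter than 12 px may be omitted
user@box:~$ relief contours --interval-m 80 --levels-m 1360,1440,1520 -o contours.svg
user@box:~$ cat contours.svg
<g data-elev="1440"><path d="M328 493l10 1 7-3 4-5 2-9-2-12-5-14-18-29-25-28-28-21-14-7-12-4-9 0-7 3-6 9 1 16 8 19 14 21 19 22 22 19 21 15z"/><path d="M17 391l17 15 19 13 17 9 17 6 16 3 14-2 10-5 9-9 4-16-2-19-6-20-21-47-3-13-1-12 2-12 5-12 31-59 12-30 4-16 1-14-2-12-3-9-4-5-7-6-15-4-18 3-22 9-21 14-22 21-18 23-13 23"/><path d="M252 294l13 0 16-7 17-13 14-17 12-20 5-19 0-16-3-5-4-4-7-3-6 0-18 6-17 13-16 18-12 22-5 20 1 16 4 5z"/><path d="M431 17l-15 17-13 19-10 20-6 18-3 20 0 19 3 19 6 17 10 16 12 14 15 10 17 9 19 5 20 1 20-2 21-5"/></g><g data-elev="1520"><path d="M527 56l-13 6-11 11-8 13-2 13 2 13 8 9 11 5 13-1"/></g>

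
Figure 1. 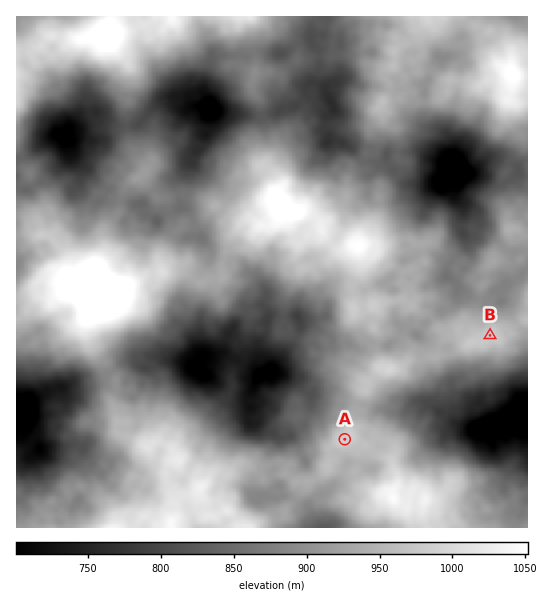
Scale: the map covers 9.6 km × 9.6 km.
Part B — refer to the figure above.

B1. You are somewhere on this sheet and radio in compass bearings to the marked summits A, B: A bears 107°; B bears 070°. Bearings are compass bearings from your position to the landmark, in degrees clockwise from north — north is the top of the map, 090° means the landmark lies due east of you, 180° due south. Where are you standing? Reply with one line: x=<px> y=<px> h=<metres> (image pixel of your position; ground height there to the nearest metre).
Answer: x=268 y=416 h=770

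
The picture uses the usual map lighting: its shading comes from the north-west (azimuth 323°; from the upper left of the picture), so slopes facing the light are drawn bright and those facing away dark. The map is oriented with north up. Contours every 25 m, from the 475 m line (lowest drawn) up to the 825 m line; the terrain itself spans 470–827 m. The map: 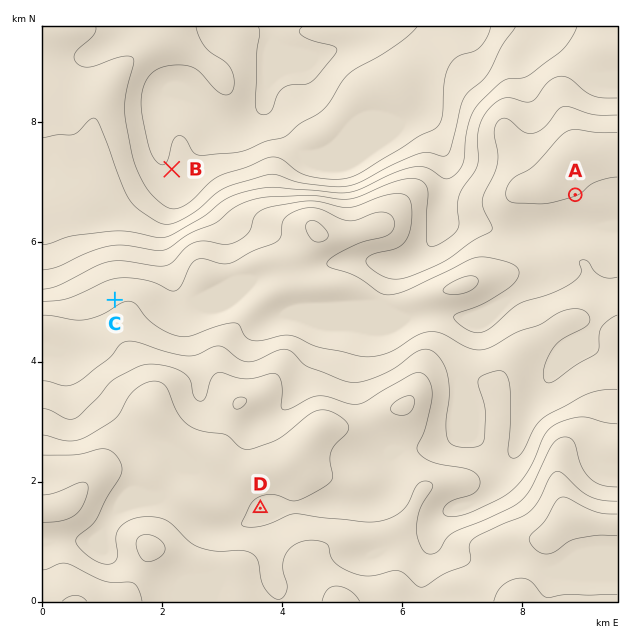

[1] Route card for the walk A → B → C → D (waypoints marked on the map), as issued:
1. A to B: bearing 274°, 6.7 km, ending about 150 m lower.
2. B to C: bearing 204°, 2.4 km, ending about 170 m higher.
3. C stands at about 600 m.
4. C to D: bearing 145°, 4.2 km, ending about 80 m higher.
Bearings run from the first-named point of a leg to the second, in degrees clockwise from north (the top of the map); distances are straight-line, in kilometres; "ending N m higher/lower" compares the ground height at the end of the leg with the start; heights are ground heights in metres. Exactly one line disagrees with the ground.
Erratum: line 3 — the height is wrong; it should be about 670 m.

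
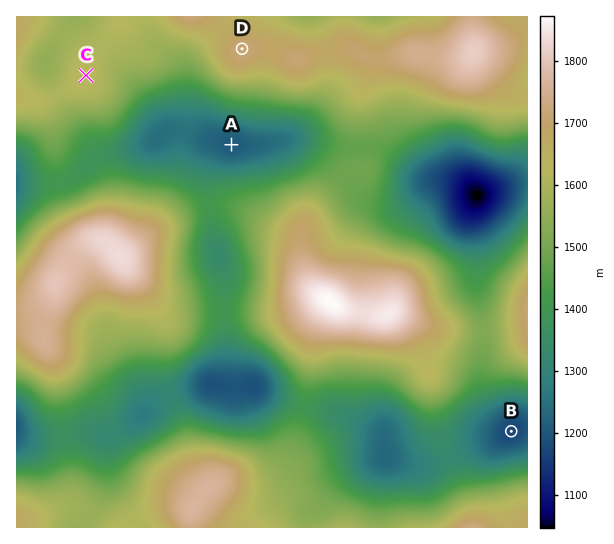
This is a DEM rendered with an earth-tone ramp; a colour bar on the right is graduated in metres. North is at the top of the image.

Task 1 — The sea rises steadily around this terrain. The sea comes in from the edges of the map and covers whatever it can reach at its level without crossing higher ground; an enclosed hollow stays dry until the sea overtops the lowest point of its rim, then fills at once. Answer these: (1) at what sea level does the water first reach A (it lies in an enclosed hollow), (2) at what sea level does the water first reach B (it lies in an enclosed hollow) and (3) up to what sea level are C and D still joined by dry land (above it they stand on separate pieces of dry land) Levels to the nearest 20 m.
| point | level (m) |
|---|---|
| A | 1400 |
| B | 1200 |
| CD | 1600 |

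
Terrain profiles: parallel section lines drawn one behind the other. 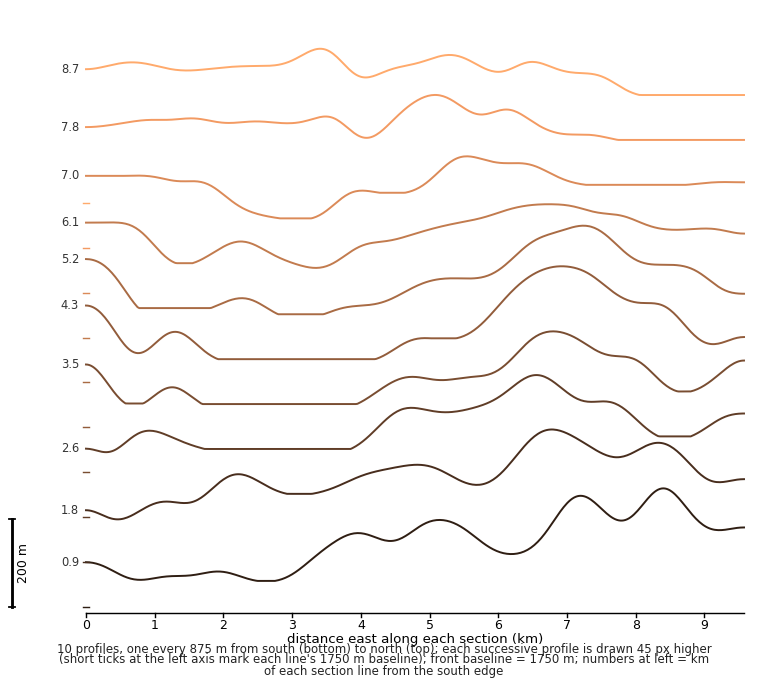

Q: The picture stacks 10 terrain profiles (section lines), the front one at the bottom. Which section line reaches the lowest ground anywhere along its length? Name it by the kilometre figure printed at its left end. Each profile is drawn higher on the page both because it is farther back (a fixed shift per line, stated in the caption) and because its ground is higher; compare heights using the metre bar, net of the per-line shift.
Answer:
0.9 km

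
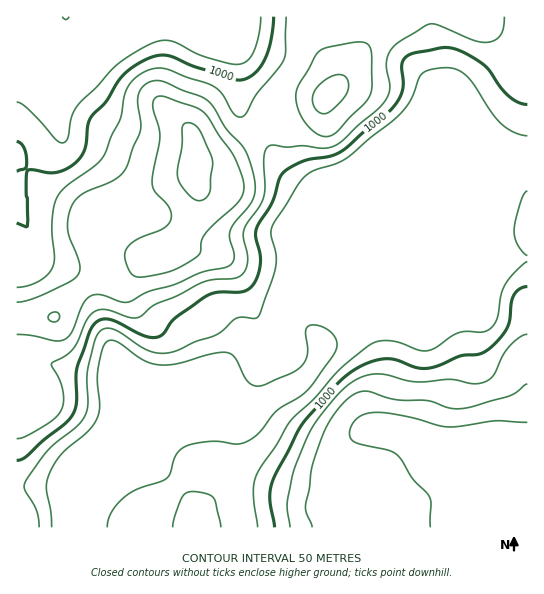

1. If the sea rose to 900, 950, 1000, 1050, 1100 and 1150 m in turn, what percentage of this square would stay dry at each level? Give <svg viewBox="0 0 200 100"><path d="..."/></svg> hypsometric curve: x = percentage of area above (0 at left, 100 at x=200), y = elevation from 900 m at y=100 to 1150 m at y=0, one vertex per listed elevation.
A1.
<svg viewBox="0 0 200 100"><path d="M180 100l-64-20-21-20-22-20-26-20-27-20"/></svg>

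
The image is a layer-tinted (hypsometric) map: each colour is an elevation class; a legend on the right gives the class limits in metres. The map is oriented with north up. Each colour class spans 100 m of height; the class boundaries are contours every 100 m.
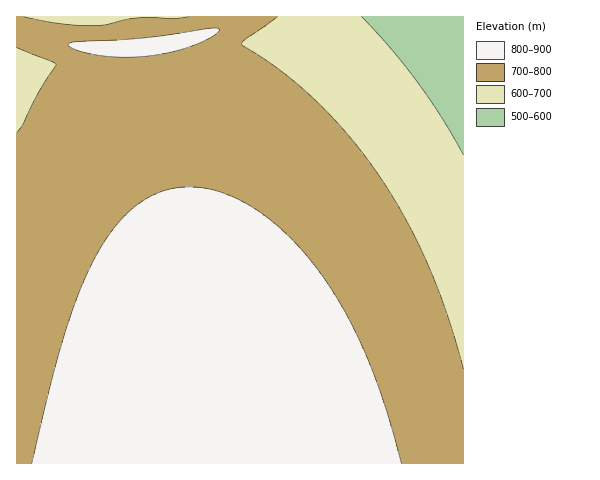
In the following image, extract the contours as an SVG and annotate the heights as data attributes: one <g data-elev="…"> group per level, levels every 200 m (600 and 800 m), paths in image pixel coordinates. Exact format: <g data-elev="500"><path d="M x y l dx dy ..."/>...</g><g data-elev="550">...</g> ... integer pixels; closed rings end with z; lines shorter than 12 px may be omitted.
<g data-elev="600"><path d="M463 155l-22-38-24-35-27-34-28-31"/></g><g data-elev="800"><path d="M401 463l-17-60-20-52-23-46-26-39-30-33-32-25-16-9-16-7-17-4-15-1-13 1-12 3-13 5-12 7-21 20-20 29-17 35-15 44-15 52-19 80"/><path d="M106 56l34 1 33-5 31-11 12-7 4-5-10-1-58 9-75 5-7 1-2 2 4 3 9 4z"/></g>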